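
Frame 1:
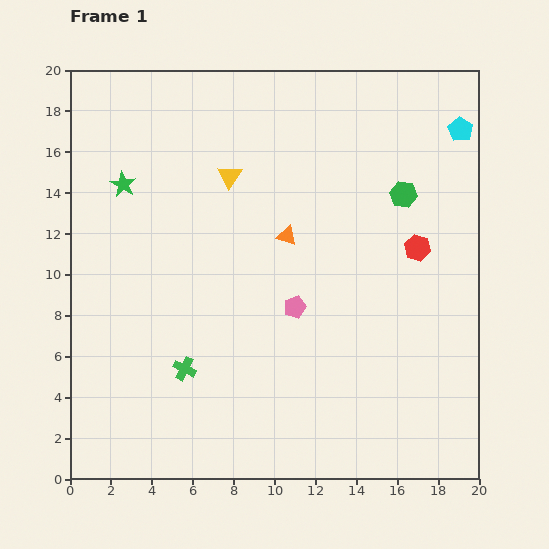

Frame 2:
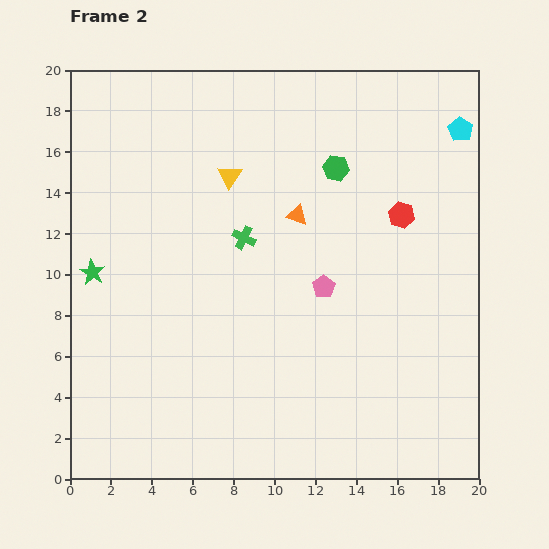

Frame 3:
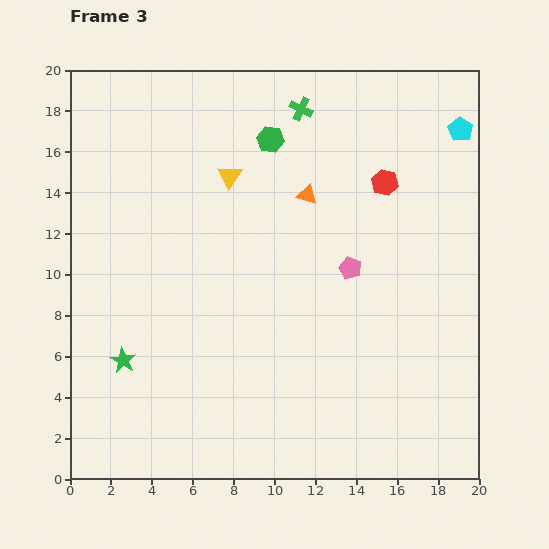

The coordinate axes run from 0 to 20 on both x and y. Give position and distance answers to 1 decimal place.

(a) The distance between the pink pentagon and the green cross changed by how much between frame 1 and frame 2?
-1.6

Distance in frame 1: 6.2. Distance in frame 2: 4.6.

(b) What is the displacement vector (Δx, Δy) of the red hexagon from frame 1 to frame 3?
(-1.6, 3.2)

The red hexagon was at (17.0, 11.3) in frame 1 and (15.4, 14.5) in frame 3.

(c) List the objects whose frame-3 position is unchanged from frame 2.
the yellow triangle, the cyan pentagon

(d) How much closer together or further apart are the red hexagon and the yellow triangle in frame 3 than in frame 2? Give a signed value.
-1.0

Distance in frame 2: 8.6. Distance in frame 3: 7.6.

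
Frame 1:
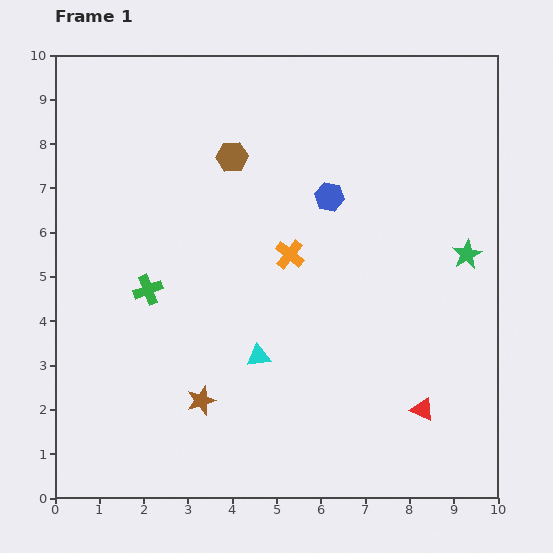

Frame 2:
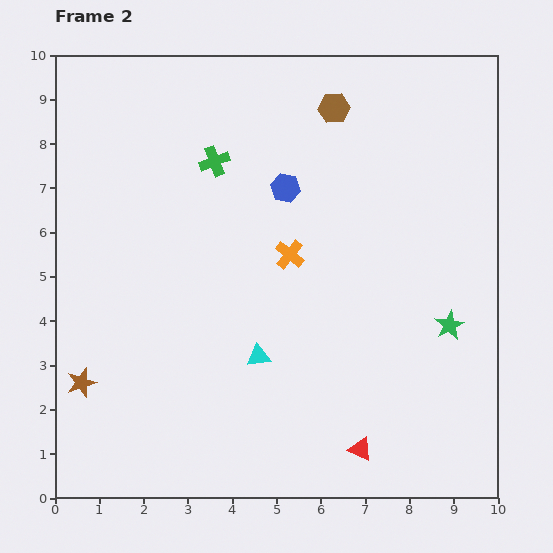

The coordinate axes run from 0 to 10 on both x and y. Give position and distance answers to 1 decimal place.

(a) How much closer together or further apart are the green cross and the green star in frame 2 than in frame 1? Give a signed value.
-0.7

Distance in frame 1: 7.2. Distance in frame 2: 6.5.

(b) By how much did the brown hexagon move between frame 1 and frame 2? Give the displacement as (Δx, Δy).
(2.3, 1.1)

The brown hexagon was at (4.0, 7.7) in frame 1 and (6.3, 8.8) in frame 2.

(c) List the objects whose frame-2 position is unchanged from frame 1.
the orange cross, the cyan triangle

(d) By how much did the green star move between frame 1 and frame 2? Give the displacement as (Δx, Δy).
(-0.4, -1.6)

The green star was at (9.3, 5.5) in frame 1 and (8.9, 3.9) in frame 2.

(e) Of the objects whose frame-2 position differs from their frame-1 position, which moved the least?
the blue hexagon

(moved 1.0)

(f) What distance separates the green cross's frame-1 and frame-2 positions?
3.3

The green cross moved from (2.1, 4.7) to (3.6, 7.6), a distance of √(1.5² + 2.9²) ≈ 3.3.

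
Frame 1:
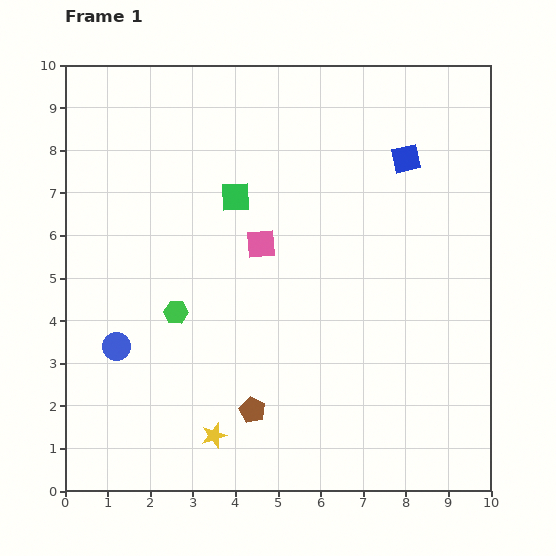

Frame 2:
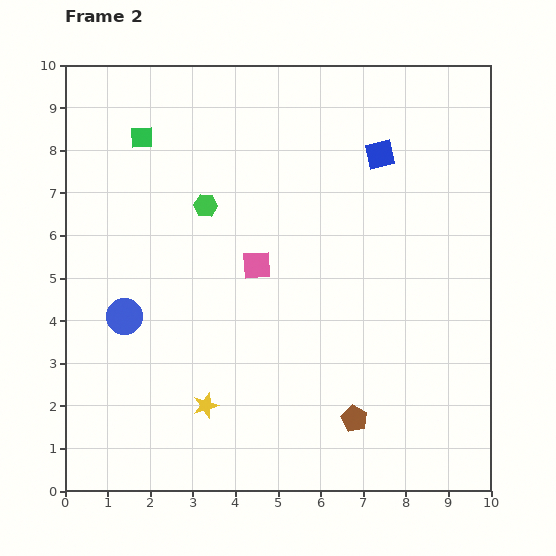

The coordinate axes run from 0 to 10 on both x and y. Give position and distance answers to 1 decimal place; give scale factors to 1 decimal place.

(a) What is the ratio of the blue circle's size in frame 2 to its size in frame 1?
1.3×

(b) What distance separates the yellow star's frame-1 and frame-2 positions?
0.7

The yellow star moved from (3.5, 1.3) to (3.3, 2.0), a distance of √(0.2² + 0.7²) ≈ 0.7.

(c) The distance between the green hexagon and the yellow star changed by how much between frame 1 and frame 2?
+1.7

Distance in frame 1: 3.0. Distance in frame 2: 4.7.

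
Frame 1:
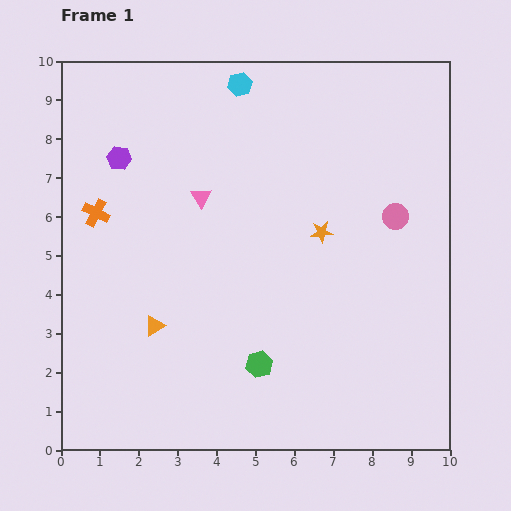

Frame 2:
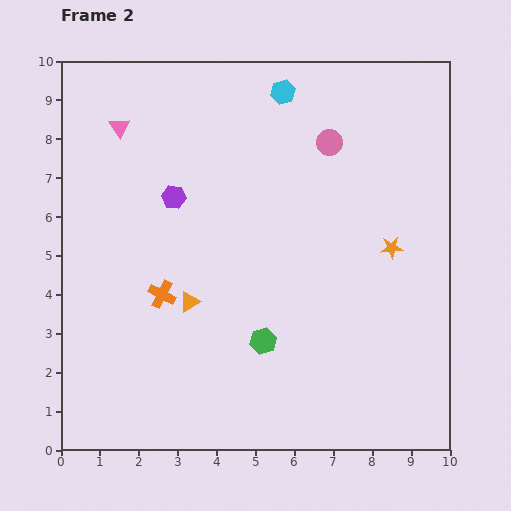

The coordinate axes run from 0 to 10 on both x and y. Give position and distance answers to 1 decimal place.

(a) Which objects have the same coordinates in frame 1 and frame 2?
none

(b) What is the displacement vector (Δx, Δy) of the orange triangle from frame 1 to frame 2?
(0.9, 0.6)

The orange triangle was at (2.4, 3.2) in frame 1 and (3.3, 3.8) in frame 2.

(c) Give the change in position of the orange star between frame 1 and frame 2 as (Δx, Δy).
(1.8, -0.4)

The orange star was at (6.7, 5.6) in frame 1 and (8.5, 5.2) in frame 2.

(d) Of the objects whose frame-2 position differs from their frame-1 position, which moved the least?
the green hexagon

(moved 0.6)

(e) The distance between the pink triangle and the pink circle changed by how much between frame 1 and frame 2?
+0.4

Distance in frame 1: 5.0. Distance in frame 2: 5.4.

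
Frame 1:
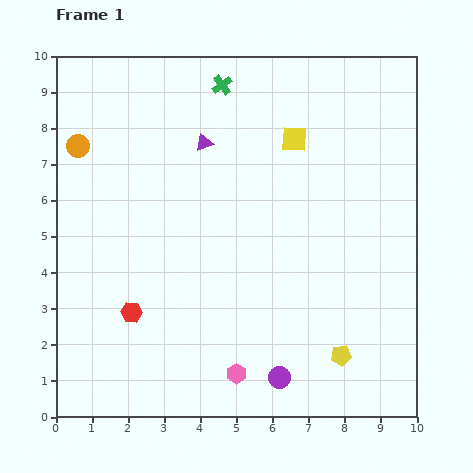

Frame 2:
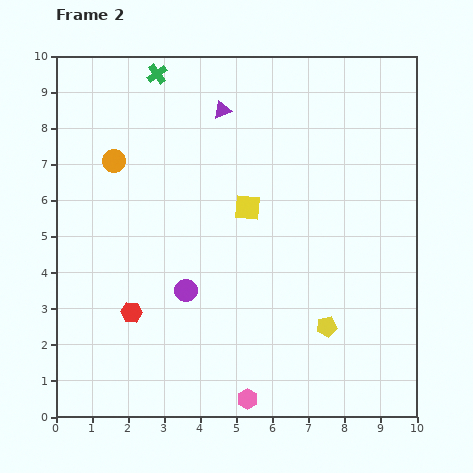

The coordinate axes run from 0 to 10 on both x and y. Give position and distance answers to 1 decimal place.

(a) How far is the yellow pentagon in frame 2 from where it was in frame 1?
0.9

The yellow pentagon moved from (7.9, 1.7) to (7.5, 2.5), a distance of √(0.4² + 0.8²) ≈ 0.9.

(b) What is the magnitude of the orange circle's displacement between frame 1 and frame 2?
1.1

The orange circle moved from (0.6, 7.5) to (1.6, 7.1), a distance of √(1.0² + 0.4²) ≈ 1.1.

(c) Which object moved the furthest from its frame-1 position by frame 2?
the purple circle

(moved 3.5; next 2.3)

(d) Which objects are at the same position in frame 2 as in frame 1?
the red hexagon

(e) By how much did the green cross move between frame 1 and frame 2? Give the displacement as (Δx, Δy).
(-1.8, 0.3)

The green cross was at (4.6, 9.2) in frame 1 and (2.8, 9.5) in frame 2.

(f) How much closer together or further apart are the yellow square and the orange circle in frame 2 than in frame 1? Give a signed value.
-2.1

Distance in frame 1: 6.0. Distance in frame 2: 3.9.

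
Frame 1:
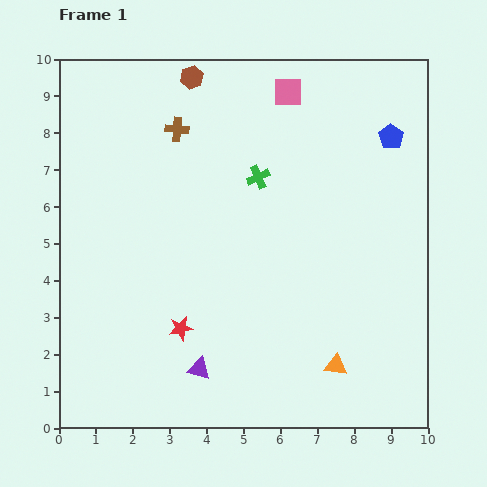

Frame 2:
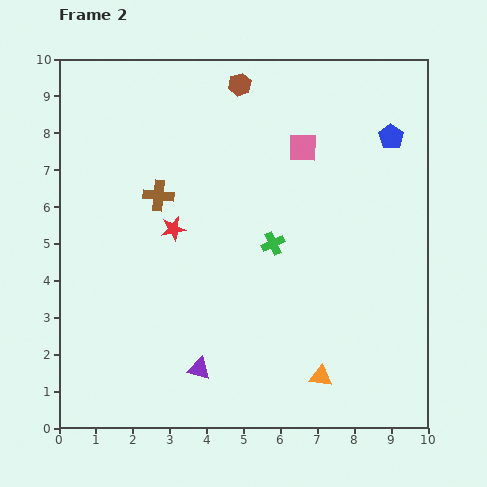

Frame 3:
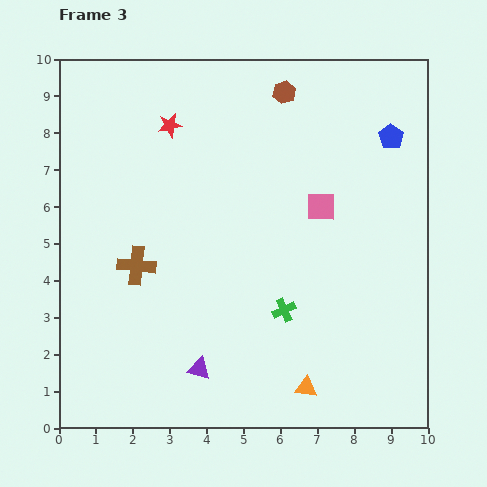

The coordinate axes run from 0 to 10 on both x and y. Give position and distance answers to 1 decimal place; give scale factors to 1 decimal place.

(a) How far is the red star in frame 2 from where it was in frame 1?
2.7

The red star moved from (3.3, 2.7) to (3.1, 5.4), a distance of √(0.2² + 2.7²) ≈ 2.7.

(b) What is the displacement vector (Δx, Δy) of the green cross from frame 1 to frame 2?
(0.4, -1.8)

The green cross was at (5.4, 6.8) in frame 1 and (5.8, 5.0) in frame 2.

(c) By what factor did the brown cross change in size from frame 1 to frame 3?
1.6×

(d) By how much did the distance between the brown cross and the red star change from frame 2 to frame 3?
+2.9

Distance in frame 2: 1.0. Distance in frame 3: 3.9.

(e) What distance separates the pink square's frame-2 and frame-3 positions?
1.7

The pink square moved from (6.6, 7.6) to (7.1, 6.0), a distance of √(0.5² + 1.6²) ≈ 1.7.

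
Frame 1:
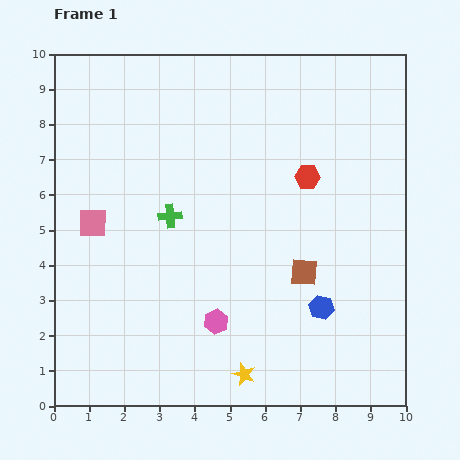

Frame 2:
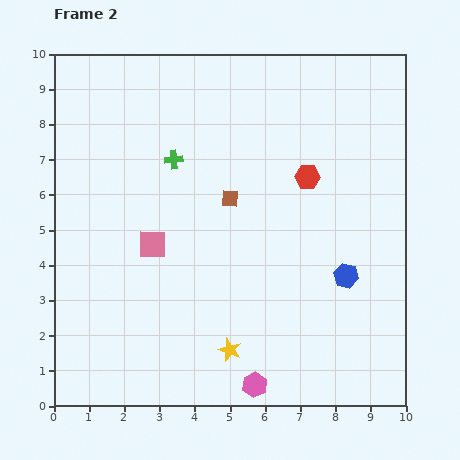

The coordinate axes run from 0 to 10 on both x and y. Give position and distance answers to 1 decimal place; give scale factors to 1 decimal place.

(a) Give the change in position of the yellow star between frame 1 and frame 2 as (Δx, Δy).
(-0.4, 0.7)

The yellow star was at (5.4, 0.9) in frame 1 and (5.0, 1.6) in frame 2.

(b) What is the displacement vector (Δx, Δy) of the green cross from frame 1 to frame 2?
(0.1, 1.6)

The green cross was at (3.3, 5.4) in frame 1 and (3.4, 7.0) in frame 2.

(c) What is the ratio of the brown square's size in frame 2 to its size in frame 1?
0.6×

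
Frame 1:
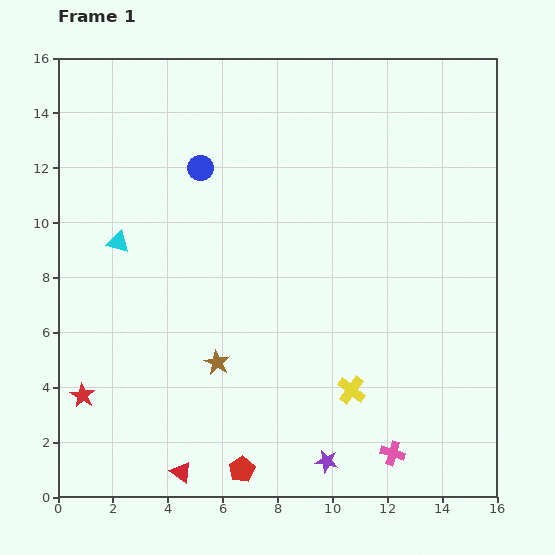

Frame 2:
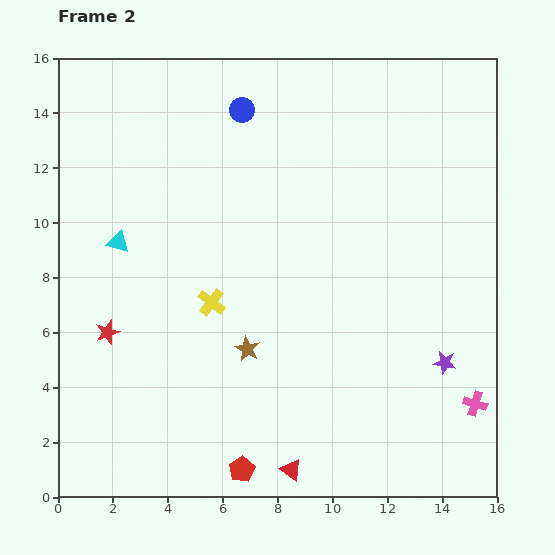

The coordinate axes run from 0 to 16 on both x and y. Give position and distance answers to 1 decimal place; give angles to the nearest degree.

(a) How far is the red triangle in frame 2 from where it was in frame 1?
4.0

The red triangle moved from (4.5, 0.9) to (8.5, 1.0), a distance of √(4.0² + 0.1²) ≈ 4.0.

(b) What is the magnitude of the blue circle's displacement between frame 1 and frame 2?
2.6

The blue circle moved from (5.2, 12.0) to (6.7, 14.1), a distance of √(1.5² + 2.1²) ≈ 2.6.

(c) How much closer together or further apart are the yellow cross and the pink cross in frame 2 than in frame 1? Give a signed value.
+7.6

Distance in frame 1: 2.7. Distance in frame 2: 10.3.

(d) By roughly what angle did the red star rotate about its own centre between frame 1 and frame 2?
22° clockwise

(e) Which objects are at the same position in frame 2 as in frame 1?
the cyan triangle, the red pentagon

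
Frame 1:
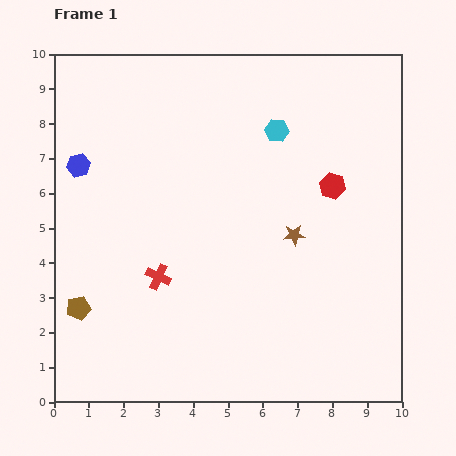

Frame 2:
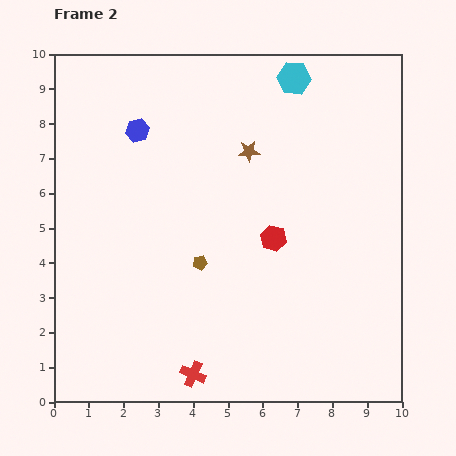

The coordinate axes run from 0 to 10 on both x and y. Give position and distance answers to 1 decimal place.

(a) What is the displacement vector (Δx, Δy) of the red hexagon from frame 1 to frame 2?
(-1.7, -1.5)

The red hexagon was at (8.0, 6.2) in frame 1 and (6.3, 4.7) in frame 2.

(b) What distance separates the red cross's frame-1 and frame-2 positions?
3.0

The red cross moved from (3.0, 3.6) to (4.0, 0.8), a distance of √(1.0² + 2.8²) ≈ 3.0.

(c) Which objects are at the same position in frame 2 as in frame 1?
none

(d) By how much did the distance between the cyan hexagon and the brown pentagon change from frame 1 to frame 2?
-1.7

Distance in frame 1: 7.6. Distance in frame 2: 5.9.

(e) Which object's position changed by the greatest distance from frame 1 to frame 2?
the brown pentagon

(moved 3.7; next 3.0)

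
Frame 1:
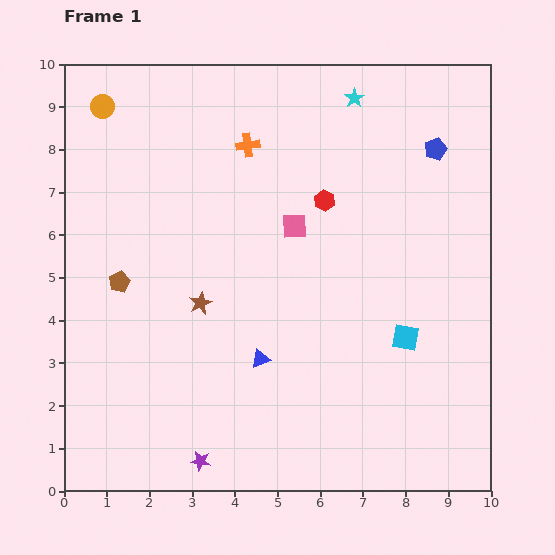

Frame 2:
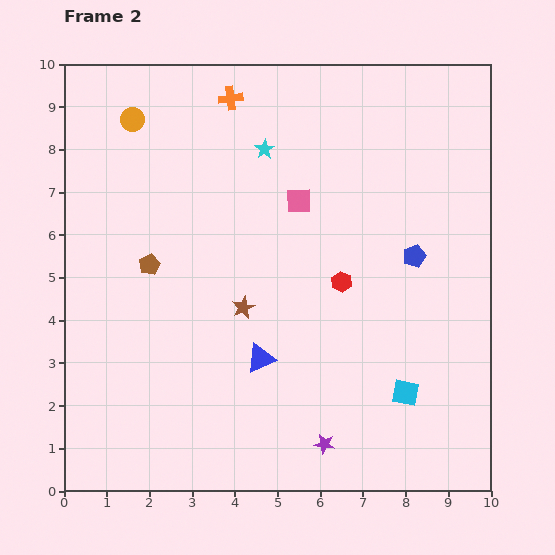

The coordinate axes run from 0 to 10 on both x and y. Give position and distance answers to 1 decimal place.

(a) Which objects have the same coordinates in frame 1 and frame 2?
the blue triangle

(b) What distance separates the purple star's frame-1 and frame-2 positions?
2.9

The purple star moved from (3.2, 0.7) to (6.1, 1.1), a distance of √(2.9² + 0.4²) ≈ 2.9.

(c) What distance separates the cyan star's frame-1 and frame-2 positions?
2.4

The cyan star moved from (6.8, 9.2) to (4.7, 8.0), a distance of √(2.1² + 1.2²) ≈ 2.4.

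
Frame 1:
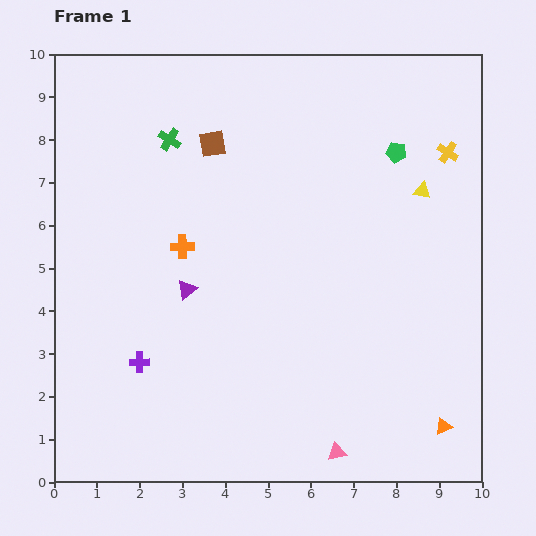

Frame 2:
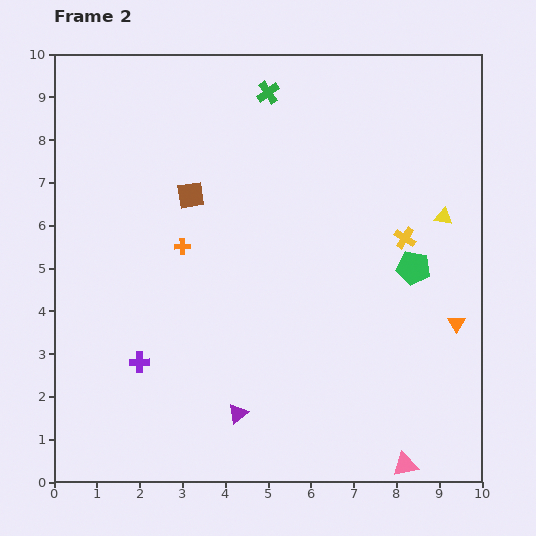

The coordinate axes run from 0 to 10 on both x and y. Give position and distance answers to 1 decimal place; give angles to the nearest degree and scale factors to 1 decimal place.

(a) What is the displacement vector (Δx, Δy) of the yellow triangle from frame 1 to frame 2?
(0.5, -0.6)

The yellow triangle was at (8.6, 6.8) in frame 1 and (9.1, 6.2) in frame 2.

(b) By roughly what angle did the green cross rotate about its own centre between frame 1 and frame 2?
21° clockwise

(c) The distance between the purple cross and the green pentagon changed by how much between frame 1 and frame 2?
-0.9

Distance in frame 1: 7.7. Distance in frame 2: 6.8.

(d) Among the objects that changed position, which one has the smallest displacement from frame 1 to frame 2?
the yellow triangle

(moved 0.8)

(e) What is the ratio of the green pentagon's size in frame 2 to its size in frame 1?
1.6×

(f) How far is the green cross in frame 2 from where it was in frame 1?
2.5

The green cross moved from (2.7, 8.0) to (5.0, 9.1), a distance of √(2.3² + 1.1²) ≈ 2.5.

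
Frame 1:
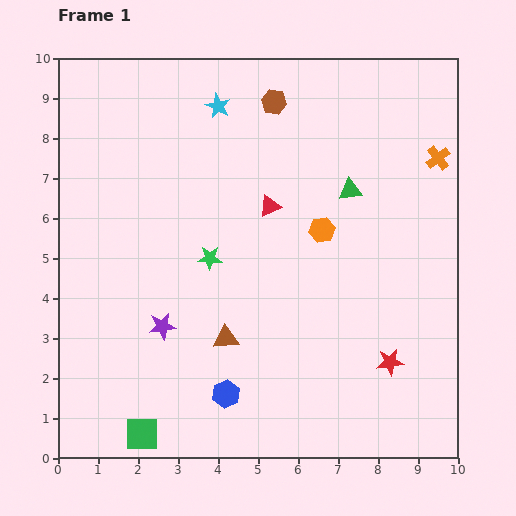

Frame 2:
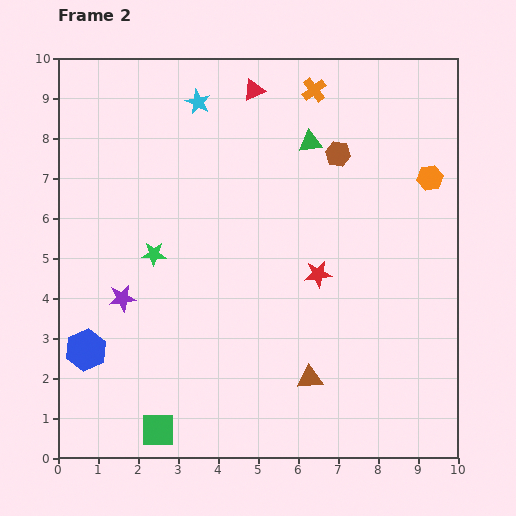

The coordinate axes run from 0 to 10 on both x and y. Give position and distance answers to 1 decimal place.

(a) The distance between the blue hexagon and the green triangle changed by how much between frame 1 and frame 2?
+1.6

Distance in frame 1: 6.0. Distance in frame 2: 7.6.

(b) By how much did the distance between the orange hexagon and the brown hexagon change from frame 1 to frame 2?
-1.0

Distance in frame 1: 3.4. Distance in frame 2: 2.4.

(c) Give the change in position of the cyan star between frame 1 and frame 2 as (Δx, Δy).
(-0.5, 0.1)

The cyan star was at (4.0, 8.8) in frame 1 and (3.5, 8.9) in frame 2.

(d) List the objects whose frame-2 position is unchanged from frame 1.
none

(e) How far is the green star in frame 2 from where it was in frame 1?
1.4

The green star moved from (3.8, 5.0) to (2.4, 5.1), a distance of √(1.4² + 0.1²) ≈ 1.4.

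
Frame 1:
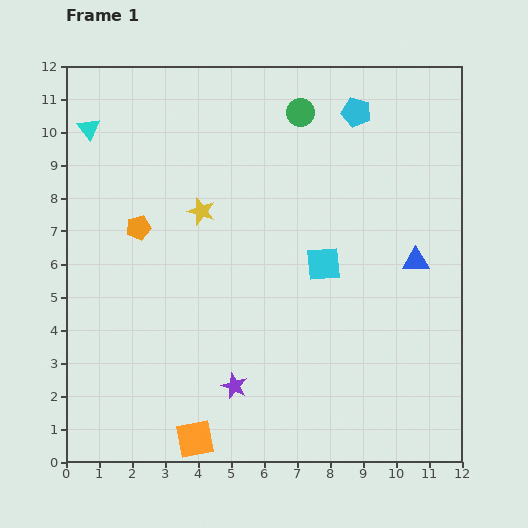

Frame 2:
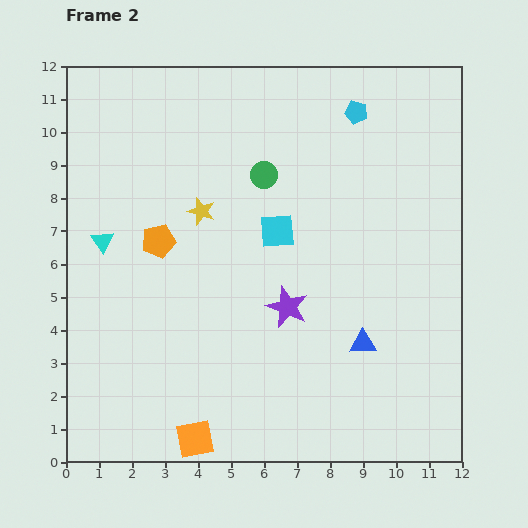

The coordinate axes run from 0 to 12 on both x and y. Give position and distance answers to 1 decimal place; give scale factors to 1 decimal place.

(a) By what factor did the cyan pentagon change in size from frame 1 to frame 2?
0.8×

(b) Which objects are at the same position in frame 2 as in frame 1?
the yellow star, the cyan pentagon, the orange square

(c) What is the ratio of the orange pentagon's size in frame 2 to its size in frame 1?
1.3×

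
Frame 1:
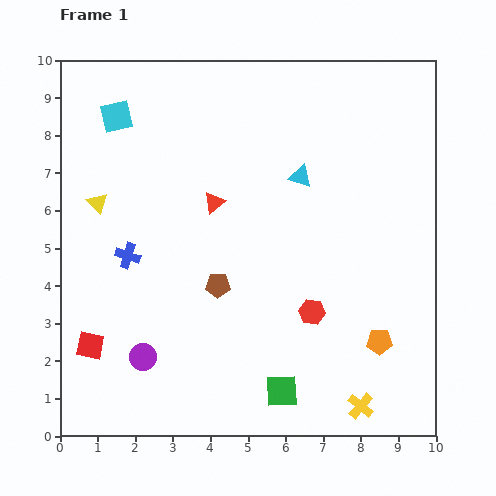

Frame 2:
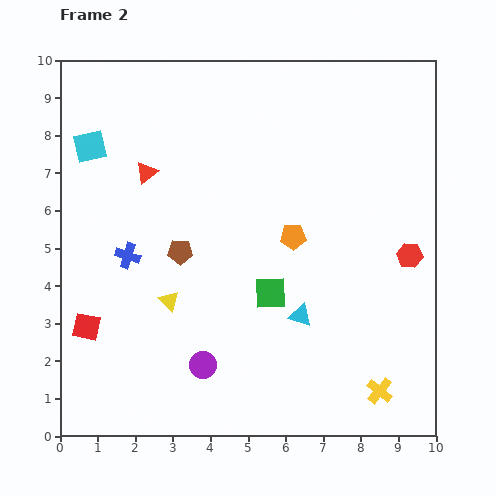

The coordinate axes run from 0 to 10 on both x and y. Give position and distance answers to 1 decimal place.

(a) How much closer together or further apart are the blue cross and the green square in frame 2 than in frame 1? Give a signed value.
-1.6

Distance in frame 1: 5.5. Distance in frame 2: 3.9.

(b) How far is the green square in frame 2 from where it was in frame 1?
2.6

The green square moved from (5.9, 1.2) to (5.6, 3.8), a distance of √(0.3² + 2.6²) ≈ 2.6.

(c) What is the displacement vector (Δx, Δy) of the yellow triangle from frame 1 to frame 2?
(1.9, -2.6)

The yellow triangle was at (1.0, 6.2) in frame 1 and (2.9, 3.6) in frame 2.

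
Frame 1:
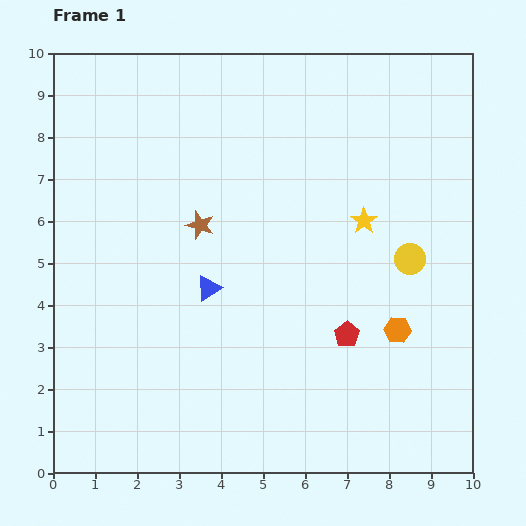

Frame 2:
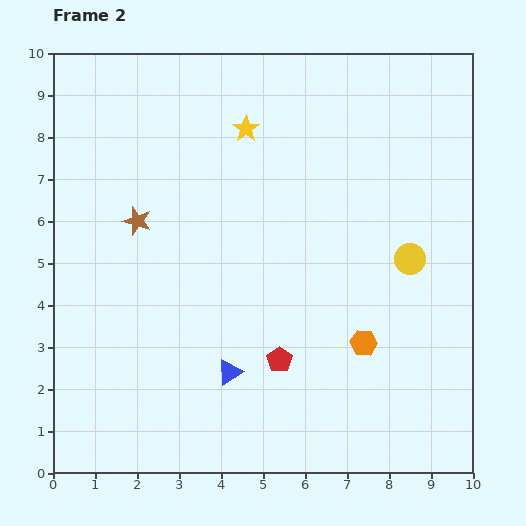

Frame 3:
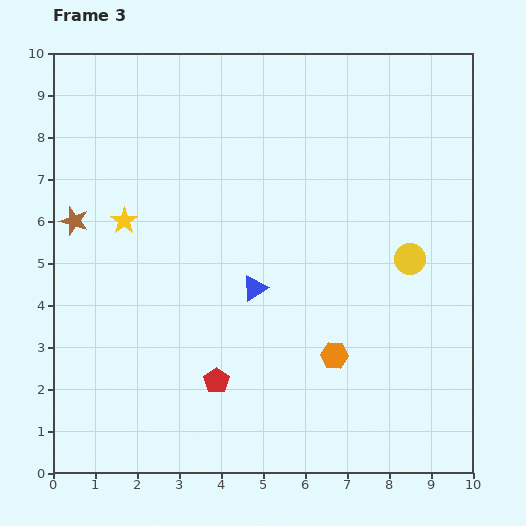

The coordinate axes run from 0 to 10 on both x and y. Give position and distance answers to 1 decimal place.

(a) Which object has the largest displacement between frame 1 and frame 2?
the yellow star

(moved 3.6; next 2.1)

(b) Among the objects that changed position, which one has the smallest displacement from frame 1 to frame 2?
the orange hexagon

(moved 0.9)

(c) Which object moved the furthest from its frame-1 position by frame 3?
the yellow star

(moved 5.7; next 3.3)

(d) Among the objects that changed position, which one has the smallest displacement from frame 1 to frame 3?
the blue triangle

(moved 1.1)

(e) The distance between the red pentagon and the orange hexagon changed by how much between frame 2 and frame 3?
+0.9

Distance in frame 2: 2.0. Distance in frame 3: 2.9.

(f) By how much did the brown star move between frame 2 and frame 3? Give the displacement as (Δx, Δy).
(-1.5, 0.0)

The brown star was at (2.0, 6.0) in frame 2 and (0.5, 6.0) in frame 3.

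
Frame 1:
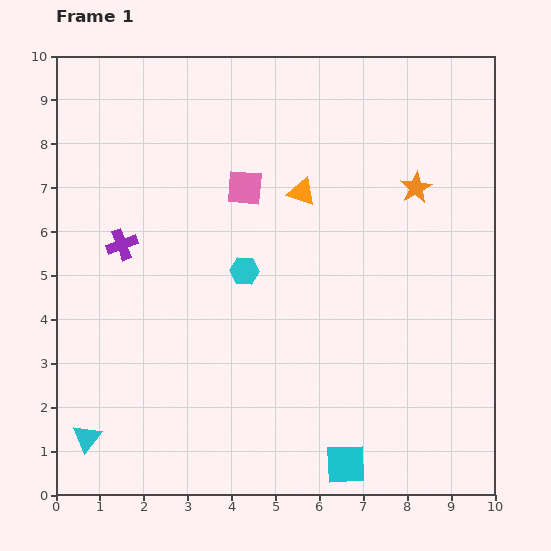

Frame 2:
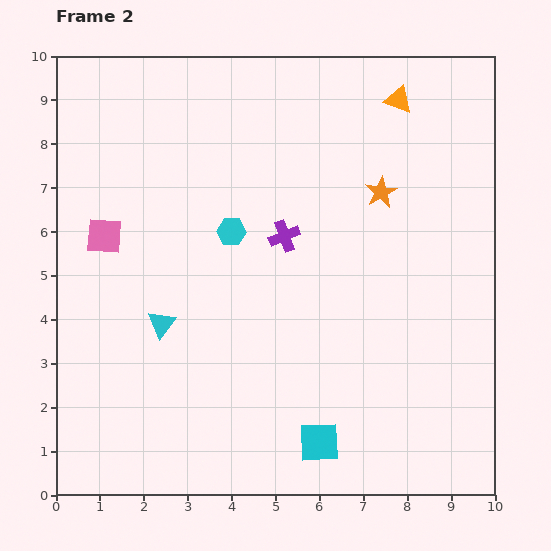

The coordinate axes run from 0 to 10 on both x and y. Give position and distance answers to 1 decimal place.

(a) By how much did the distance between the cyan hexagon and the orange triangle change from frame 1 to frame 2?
+2.6

Distance in frame 1: 2.2. Distance in frame 2: 4.8.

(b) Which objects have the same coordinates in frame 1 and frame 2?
none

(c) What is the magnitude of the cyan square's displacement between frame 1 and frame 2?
0.8

The cyan square moved from (6.6, 0.7) to (6.0, 1.2), a distance of √(0.6² + 0.5²) ≈ 0.8.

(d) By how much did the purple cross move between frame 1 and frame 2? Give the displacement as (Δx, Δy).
(3.7, 0.2)

The purple cross was at (1.5, 5.7) in frame 1 and (5.2, 5.9) in frame 2.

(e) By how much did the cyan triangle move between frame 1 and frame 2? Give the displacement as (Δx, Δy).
(1.7, 2.6)

The cyan triangle was at (0.7, 1.3) in frame 1 and (2.4, 3.9) in frame 2.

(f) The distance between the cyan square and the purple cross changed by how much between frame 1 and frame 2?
-2.3

Distance in frame 1: 7.1. Distance in frame 2: 4.8.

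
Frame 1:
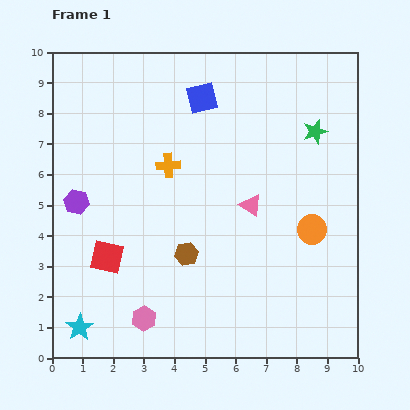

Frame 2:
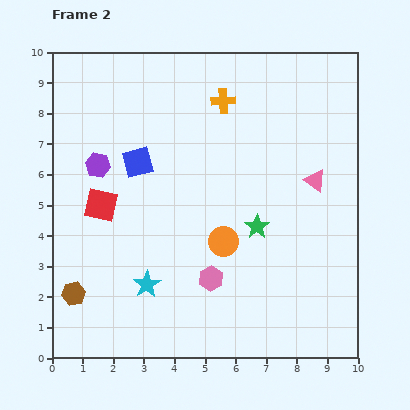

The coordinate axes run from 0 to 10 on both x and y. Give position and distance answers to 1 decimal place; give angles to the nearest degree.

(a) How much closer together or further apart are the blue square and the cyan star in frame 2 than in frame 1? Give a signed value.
-4.5

Distance in frame 1: 8.5. Distance in frame 2: 4.0.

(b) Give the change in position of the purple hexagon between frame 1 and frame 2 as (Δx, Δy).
(0.7, 1.2)

The purple hexagon was at (0.8, 5.1) in frame 1 and (1.5, 6.3) in frame 2.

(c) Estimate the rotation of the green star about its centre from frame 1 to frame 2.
19° counter-clockwise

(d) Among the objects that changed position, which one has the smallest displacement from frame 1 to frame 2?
the purple hexagon

(moved 1.4)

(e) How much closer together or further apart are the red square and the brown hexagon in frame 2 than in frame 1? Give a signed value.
+0.4

Distance in frame 1: 2.6. Distance in frame 2: 3.0.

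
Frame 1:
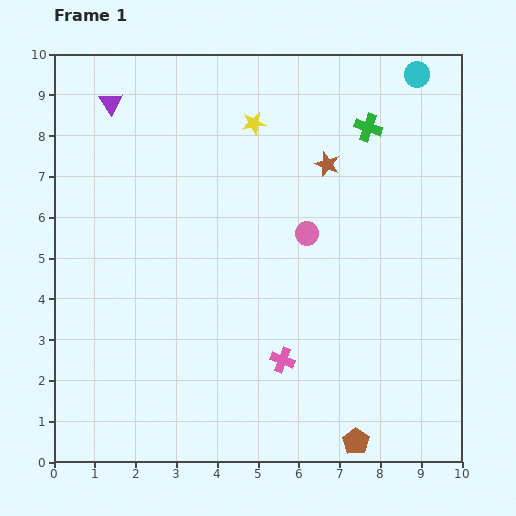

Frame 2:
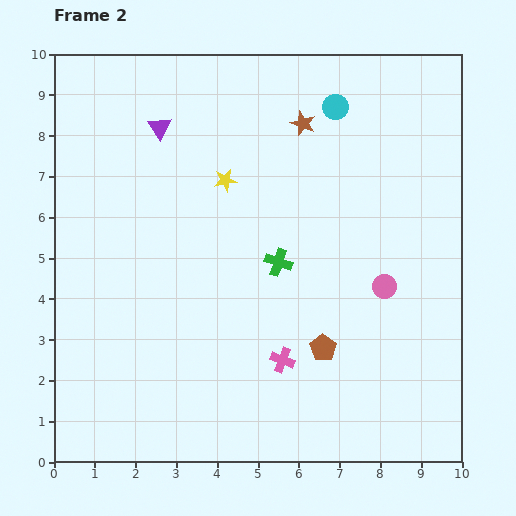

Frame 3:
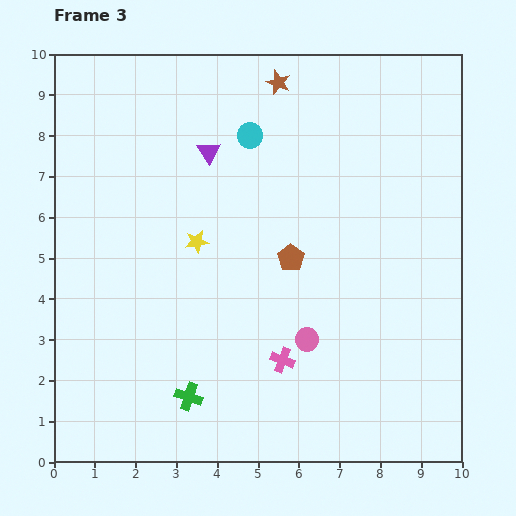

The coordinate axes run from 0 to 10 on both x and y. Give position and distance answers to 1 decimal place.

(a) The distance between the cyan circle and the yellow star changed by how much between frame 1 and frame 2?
-1.0

Distance in frame 1: 4.2. Distance in frame 2: 3.2.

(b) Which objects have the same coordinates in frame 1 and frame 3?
the pink cross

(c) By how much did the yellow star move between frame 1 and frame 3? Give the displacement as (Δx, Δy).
(-1.4, -2.9)

The yellow star was at (4.9, 8.3) in frame 1 and (3.5, 5.4) in frame 3.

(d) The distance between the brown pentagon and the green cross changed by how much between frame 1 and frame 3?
-3.5

Distance in frame 1: 7.7. Distance in frame 3: 4.2.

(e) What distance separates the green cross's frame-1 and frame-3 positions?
7.9

The green cross moved from (7.7, 8.2) to (3.3, 1.6), a distance of √(4.4² + 6.6²) ≈ 7.9.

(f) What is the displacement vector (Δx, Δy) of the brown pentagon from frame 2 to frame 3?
(-0.8, 2.2)

The brown pentagon was at (6.6, 2.8) in frame 2 and (5.8, 5.0) in frame 3.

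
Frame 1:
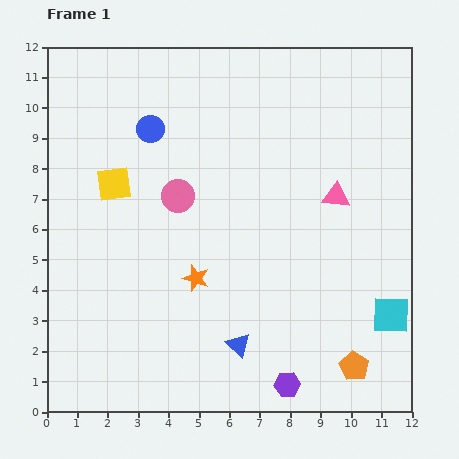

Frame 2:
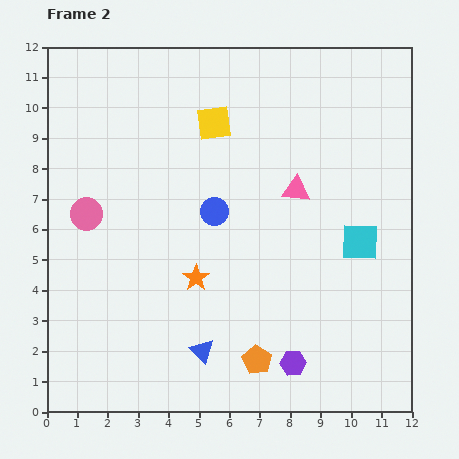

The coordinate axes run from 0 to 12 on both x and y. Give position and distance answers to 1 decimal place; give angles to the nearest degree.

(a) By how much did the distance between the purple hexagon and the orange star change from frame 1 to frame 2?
-0.3

Distance in frame 1: 4.6. Distance in frame 2: 4.3.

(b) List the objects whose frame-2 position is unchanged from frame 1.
the orange star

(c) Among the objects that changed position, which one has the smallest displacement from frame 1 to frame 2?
the purple hexagon

(moved 0.7)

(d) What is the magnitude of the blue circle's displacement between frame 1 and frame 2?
3.4

The blue circle moved from (3.4, 9.3) to (5.5, 6.6), a distance of √(2.1² + 2.7²) ≈ 3.4.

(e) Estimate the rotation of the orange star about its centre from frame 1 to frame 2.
19° clockwise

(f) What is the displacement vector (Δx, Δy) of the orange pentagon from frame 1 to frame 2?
(-3.2, 0.2)

The orange pentagon was at (10.1, 1.5) in frame 1 and (6.9, 1.7) in frame 2.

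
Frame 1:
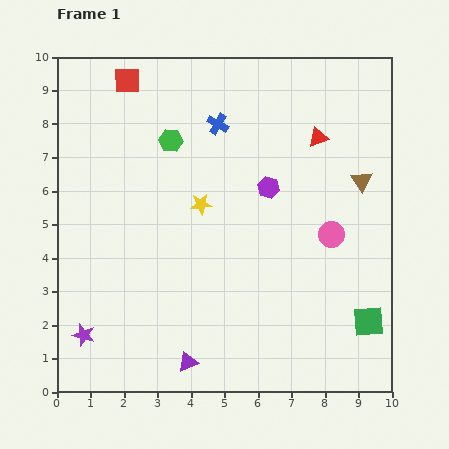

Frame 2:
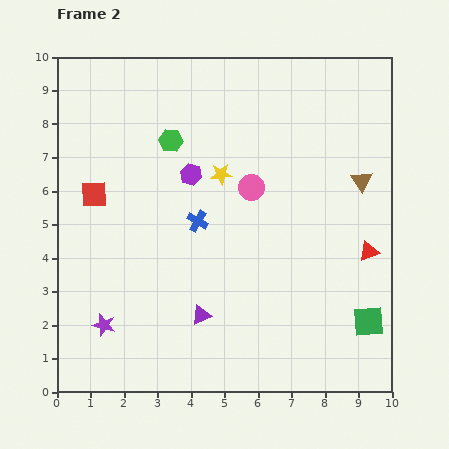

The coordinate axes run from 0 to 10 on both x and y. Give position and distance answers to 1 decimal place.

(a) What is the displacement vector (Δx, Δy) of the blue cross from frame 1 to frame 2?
(-0.6, -2.9)

The blue cross was at (4.8, 8.0) in frame 1 and (4.2, 5.1) in frame 2.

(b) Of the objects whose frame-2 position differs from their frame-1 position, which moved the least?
the purple star

(moved 0.7)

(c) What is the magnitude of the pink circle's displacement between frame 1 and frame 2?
2.8

The pink circle moved from (8.2, 4.7) to (5.8, 6.1), a distance of √(2.4² + 1.4²) ≈ 2.8.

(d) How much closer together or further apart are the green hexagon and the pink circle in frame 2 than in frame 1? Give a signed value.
-2.8

Distance in frame 1: 5.6. Distance in frame 2: 2.8.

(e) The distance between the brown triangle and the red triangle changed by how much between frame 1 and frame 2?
+0.3

Distance in frame 1: 1.8. Distance in frame 2: 2.1.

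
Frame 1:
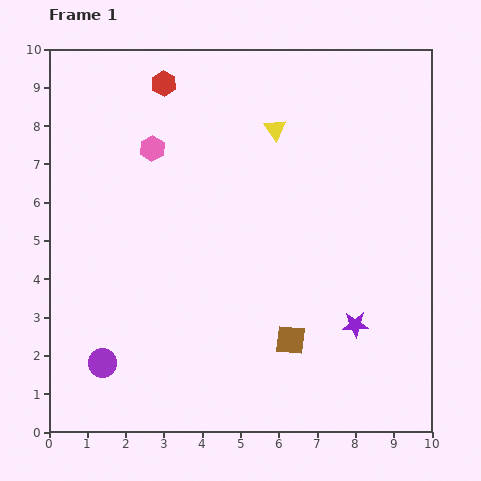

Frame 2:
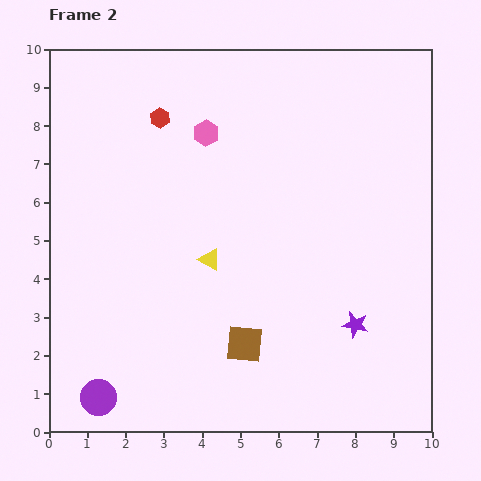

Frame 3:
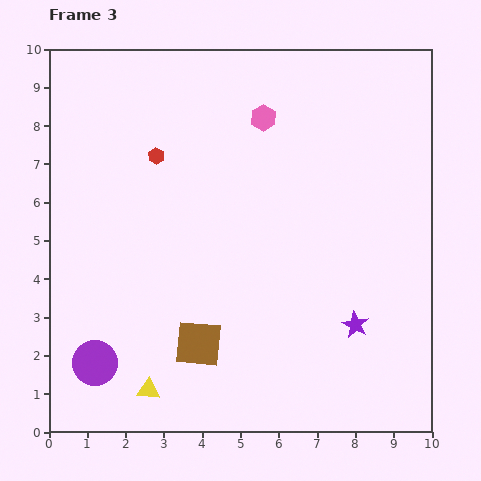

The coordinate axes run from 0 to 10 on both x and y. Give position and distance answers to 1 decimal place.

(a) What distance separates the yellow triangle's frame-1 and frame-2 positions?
3.8

The yellow triangle moved from (5.9, 7.9) to (4.2, 4.5), a distance of √(1.7² + 3.4²) ≈ 3.8.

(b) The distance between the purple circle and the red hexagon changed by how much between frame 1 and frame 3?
-1.9

Distance in frame 1: 7.5. Distance in frame 3: 5.6.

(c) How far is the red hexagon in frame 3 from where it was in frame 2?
1.0

The red hexagon moved from (2.9, 8.2) to (2.8, 7.2), a distance of √(0.1² + 1.0²) ≈ 1.0.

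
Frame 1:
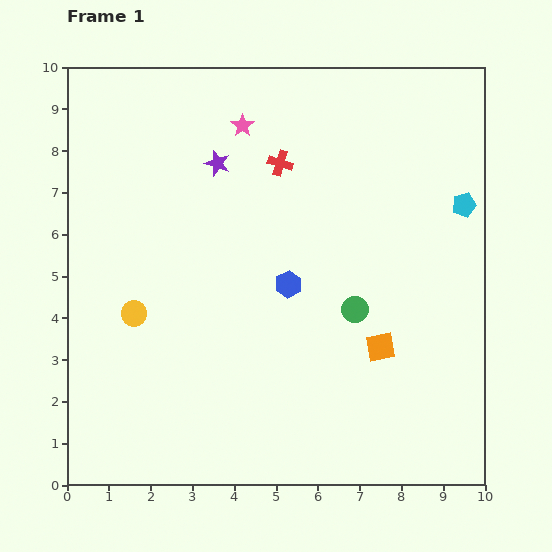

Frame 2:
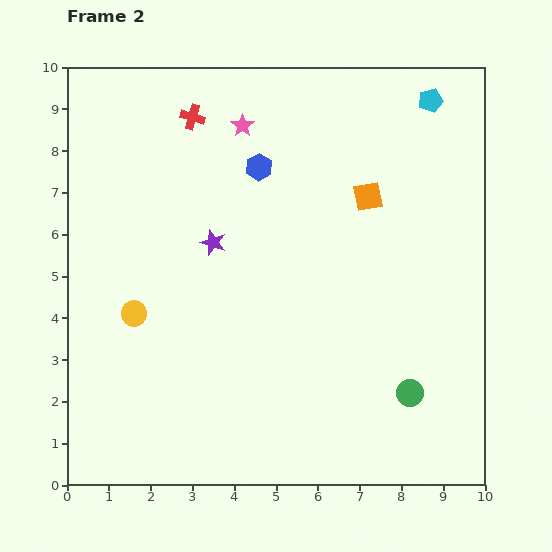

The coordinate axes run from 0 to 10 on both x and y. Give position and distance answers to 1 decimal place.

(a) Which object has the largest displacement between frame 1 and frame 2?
the orange square

(moved 3.6; next 2.9)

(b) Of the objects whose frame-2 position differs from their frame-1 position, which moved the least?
the purple star

(moved 1.9)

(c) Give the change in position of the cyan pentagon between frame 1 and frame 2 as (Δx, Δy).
(-0.8, 2.5)

The cyan pentagon was at (9.5, 6.7) in frame 1 and (8.7, 9.2) in frame 2.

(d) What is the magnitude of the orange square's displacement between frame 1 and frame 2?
3.6

The orange square moved from (7.5, 3.3) to (7.2, 6.9), a distance of √(0.3² + 3.6²) ≈ 3.6.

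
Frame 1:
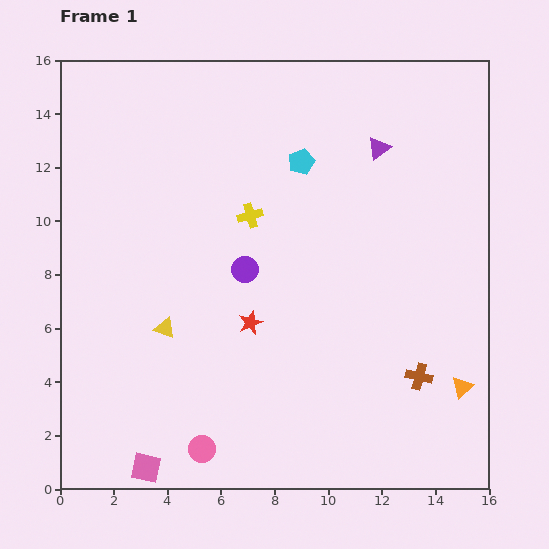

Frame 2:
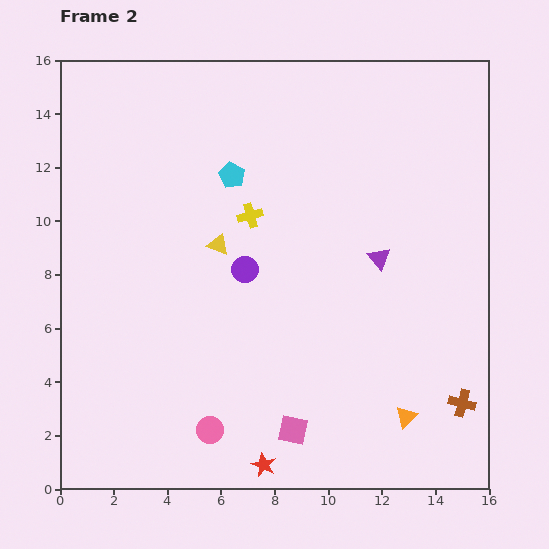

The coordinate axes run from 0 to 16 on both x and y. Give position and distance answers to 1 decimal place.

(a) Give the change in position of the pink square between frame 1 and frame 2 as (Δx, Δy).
(5.5, 1.4)

The pink square was at (3.2, 0.8) in frame 1 and (8.7, 2.2) in frame 2.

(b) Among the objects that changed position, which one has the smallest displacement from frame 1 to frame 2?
the pink circle

(moved 0.8)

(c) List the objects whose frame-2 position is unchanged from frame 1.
the yellow cross, the purple circle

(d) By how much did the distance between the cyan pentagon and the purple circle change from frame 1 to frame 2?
-1.0

Distance in frame 1: 4.5. Distance in frame 2: 3.5.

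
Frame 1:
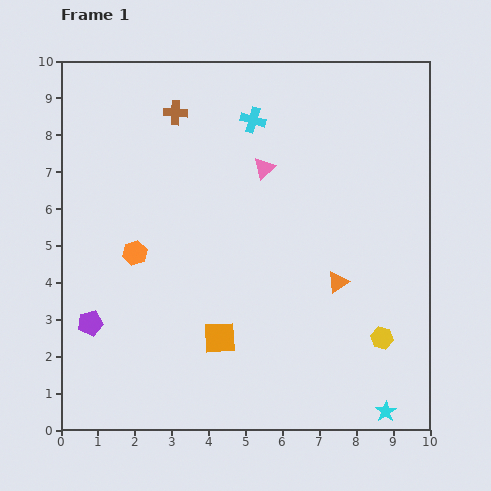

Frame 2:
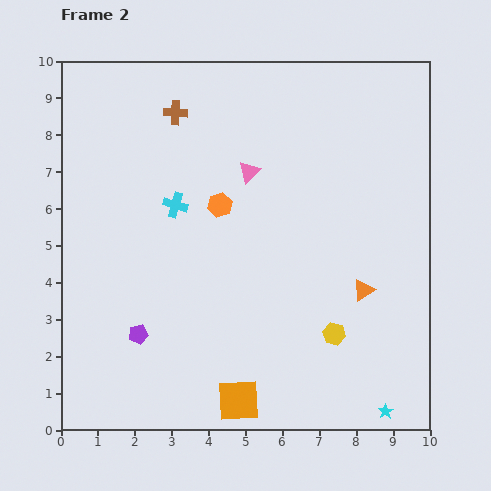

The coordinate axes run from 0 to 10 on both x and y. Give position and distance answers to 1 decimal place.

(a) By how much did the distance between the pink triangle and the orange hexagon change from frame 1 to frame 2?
-3.0

Distance in frame 1: 4.2. Distance in frame 2: 1.2.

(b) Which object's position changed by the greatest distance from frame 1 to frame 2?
the cyan cross

(moved 3.1; next 2.6)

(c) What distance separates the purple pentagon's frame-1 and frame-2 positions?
1.3

The purple pentagon moved from (0.8, 2.9) to (2.1, 2.6), a distance of √(1.3² + 0.3²) ≈ 1.3.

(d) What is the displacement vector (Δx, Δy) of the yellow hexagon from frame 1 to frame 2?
(-1.3, 0.1)

The yellow hexagon was at (8.7, 2.5) in frame 1 and (7.4, 2.6) in frame 2.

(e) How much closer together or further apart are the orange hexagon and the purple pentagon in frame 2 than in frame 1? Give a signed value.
+1.9

Distance in frame 1: 2.2. Distance in frame 2: 4.1.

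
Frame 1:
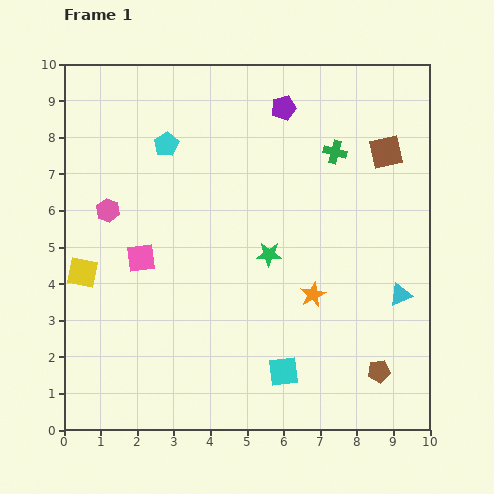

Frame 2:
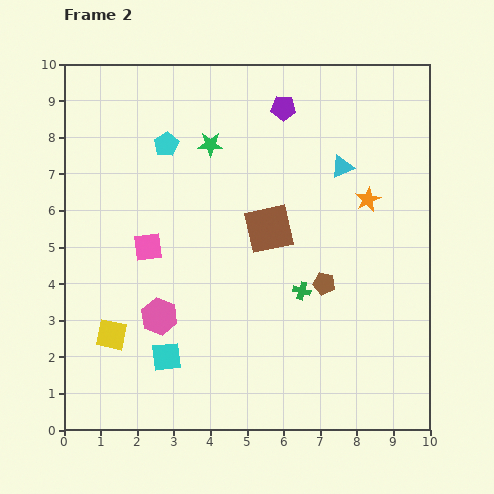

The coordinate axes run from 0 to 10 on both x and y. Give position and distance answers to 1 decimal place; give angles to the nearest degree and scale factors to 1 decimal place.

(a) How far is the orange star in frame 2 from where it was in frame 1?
3.0

The orange star moved from (6.8, 3.7) to (8.3, 6.3), a distance of √(1.5² + 2.6²) ≈ 3.0.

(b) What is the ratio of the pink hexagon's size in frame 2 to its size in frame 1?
1.5×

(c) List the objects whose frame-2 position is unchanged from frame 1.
the purple pentagon, the cyan pentagon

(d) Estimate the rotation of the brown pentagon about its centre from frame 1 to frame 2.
20° clockwise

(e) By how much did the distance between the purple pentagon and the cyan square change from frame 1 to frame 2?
+0.3

Distance in frame 1: 7.2. Distance in frame 2: 7.5.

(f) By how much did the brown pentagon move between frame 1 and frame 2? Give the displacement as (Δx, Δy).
(-1.5, 2.4)

The brown pentagon was at (8.6, 1.6) in frame 1 and (7.1, 4.0) in frame 2.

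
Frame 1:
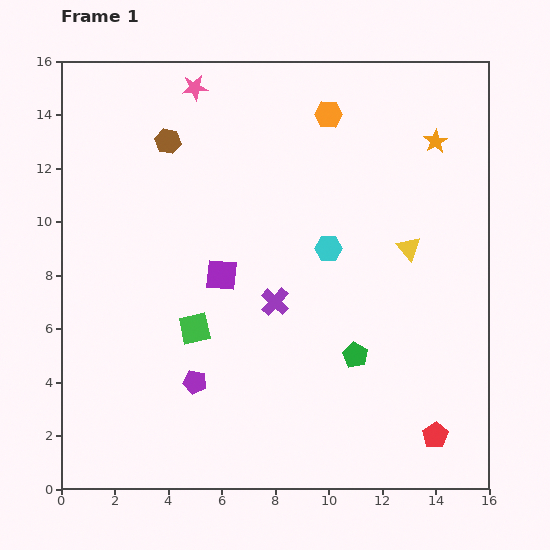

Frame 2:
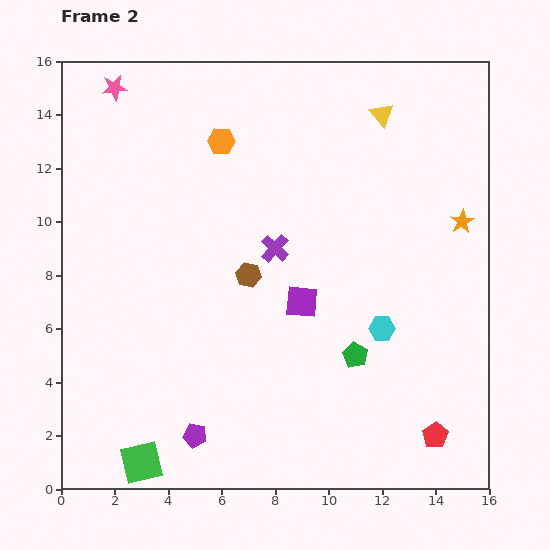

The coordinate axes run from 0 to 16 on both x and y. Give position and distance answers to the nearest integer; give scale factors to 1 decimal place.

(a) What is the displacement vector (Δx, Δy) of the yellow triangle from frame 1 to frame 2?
(-1, 5)

The yellow triangle was at (13, 9) in frame 1 and (12, 14) in frame 2.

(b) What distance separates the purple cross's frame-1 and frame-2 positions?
2

The purple cross moved from (8, 7) to (8, 9), a distance of √(0² + 2²) ≈ 2.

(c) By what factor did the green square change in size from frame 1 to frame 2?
1.3×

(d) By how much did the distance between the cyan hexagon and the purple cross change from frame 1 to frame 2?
+2

Distance in frame 1: 3. Distance in frame 2: 5.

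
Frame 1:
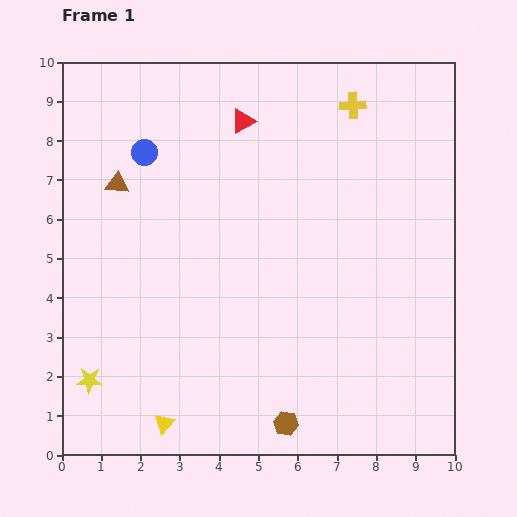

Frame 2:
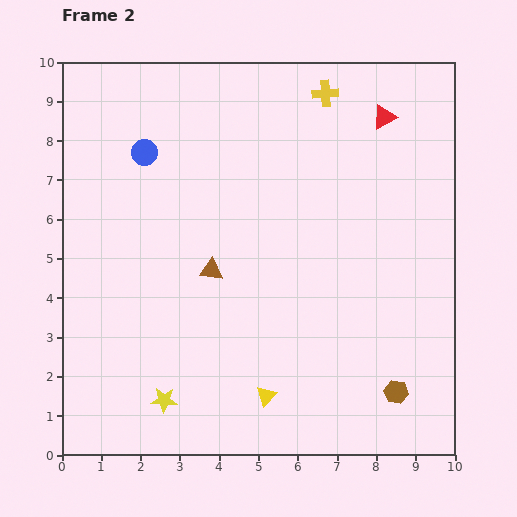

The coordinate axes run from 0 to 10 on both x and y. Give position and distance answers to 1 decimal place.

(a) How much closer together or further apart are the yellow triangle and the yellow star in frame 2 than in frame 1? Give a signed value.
+0.4

Distance in frame 1: 2.2. Distance in frame 2: 2.6.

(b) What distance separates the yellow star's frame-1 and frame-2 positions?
2.0

The yellow star moved from (0.7, 1.9) to (2.6, 1.4), a distance of √(1.9² + 0.5²) ≈ 2.0.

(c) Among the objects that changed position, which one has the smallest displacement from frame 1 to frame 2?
the yellow cross

(moved 0.8)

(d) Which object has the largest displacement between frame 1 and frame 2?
the red triangle

(moved 3.6; next 3.3)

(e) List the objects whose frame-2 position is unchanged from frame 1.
the blue circle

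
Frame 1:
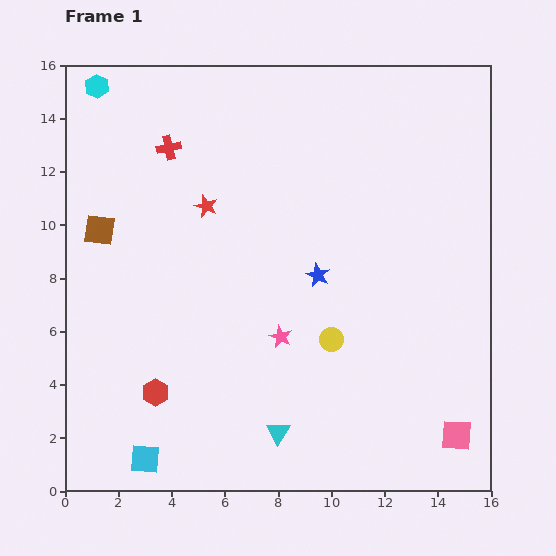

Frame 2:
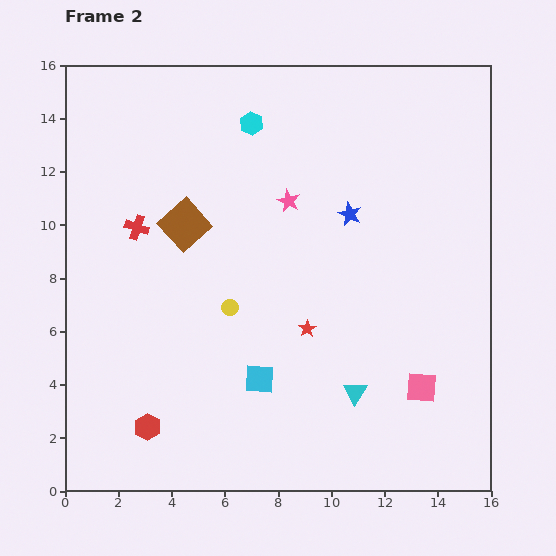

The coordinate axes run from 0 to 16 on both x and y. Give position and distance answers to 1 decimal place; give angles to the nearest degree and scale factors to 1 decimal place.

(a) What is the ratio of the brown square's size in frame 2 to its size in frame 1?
1.5×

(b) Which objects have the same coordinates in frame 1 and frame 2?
none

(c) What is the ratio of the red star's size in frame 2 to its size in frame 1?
0.8×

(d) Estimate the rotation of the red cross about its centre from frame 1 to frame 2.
31° clockwise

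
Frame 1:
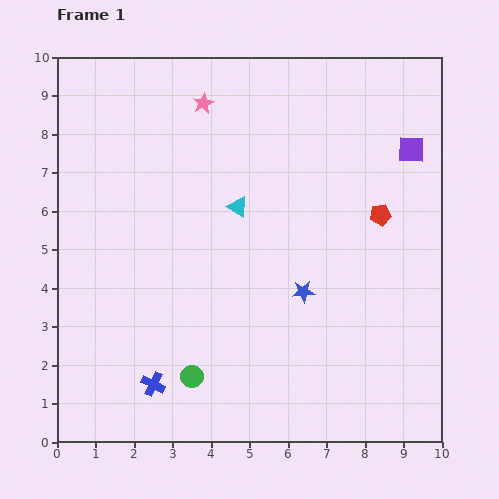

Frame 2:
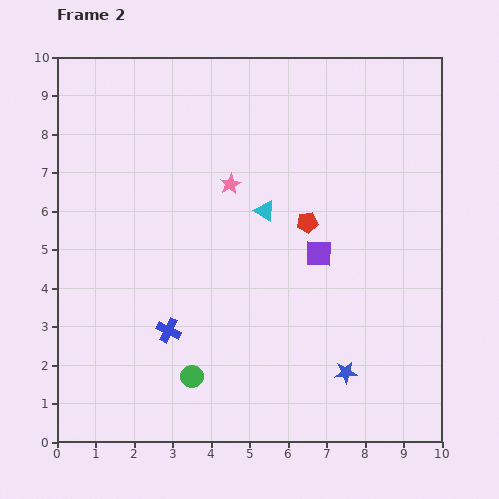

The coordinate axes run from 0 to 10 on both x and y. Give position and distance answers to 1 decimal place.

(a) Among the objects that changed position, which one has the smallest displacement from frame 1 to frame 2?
the cyan triangle

(moved 0.7)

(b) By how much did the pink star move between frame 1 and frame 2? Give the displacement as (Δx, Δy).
(0.7, -2.1)

The pink star was at (3.8, 8.8) in frame 1 and (4.5, 6.7) in frame 2.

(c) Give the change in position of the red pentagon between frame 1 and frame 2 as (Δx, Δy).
(-1.9, -0.2)

The red pentagon was at (8.4, 5.9) in frame 1 and (6.5, 5.7) in frame 2.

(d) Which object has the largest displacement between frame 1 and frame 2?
the purple square

(moved 3.6; next 2.4)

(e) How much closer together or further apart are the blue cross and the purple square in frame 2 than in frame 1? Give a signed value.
-4.7

Distance in frame 1: 9.1. Distance in frame 2: 4.4.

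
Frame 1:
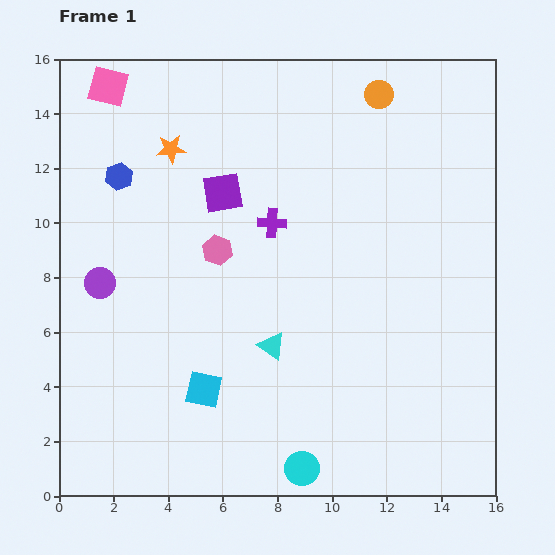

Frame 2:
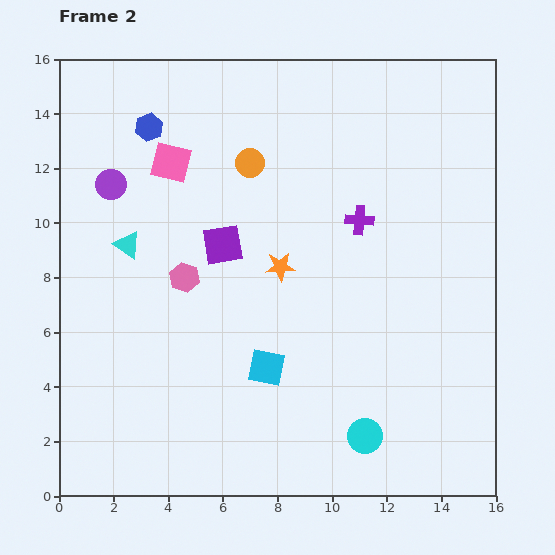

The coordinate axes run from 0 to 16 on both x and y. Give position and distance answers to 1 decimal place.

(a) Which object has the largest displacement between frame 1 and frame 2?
the cyan triangle

(moved 6.5; next 5.9)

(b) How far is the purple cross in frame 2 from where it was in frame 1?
3.2

The purple cross moved from (7.8, 10.0) to (11.0, 10.1), a distance of √(3.2² + 0.1²) ≈ 3.2.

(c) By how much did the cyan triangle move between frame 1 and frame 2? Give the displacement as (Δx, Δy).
(-5.3, 3.7)

The cyan triangle was at (7.8, 5.5) in frame 1 and (2.5, 9.2) in frame 2.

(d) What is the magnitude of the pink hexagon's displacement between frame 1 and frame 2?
1.6

The pink hexagon moved from (5.8, 9.0) to (4.6, 8.0), a distance of √(1.2² + 1.0²) ≈ 1.6.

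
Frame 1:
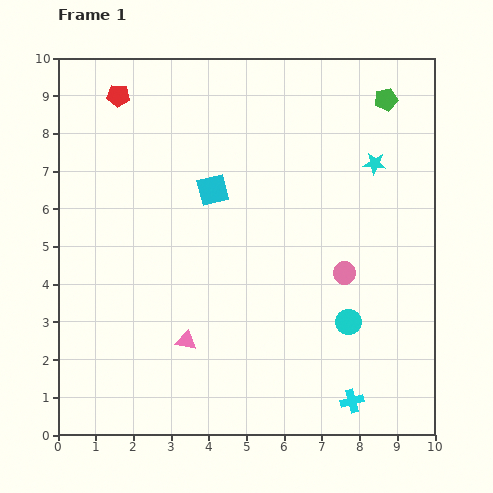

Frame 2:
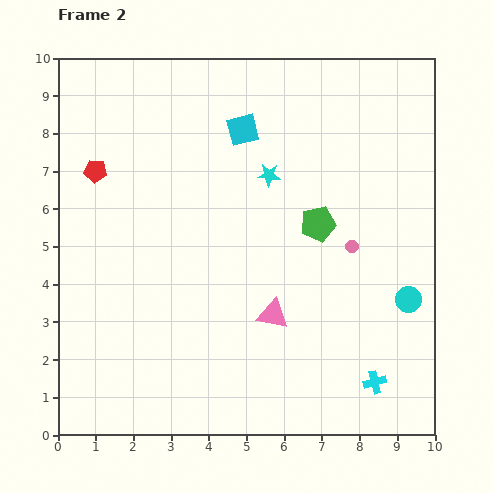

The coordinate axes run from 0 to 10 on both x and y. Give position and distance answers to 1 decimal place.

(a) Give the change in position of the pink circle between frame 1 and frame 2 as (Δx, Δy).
(0.2, 0.7)

The pink circle was at (7.6, 4.3) in frame 1 and (7.8, 5.0) in frame 2.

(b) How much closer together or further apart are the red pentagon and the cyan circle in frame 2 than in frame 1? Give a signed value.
+0.4

Distance in frame 1: 8.6. Distance in frame 2: 9.0.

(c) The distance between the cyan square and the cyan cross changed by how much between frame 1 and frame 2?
+0.9

Distance in frame 1: 6.7. Distance in frame 2: 7.6.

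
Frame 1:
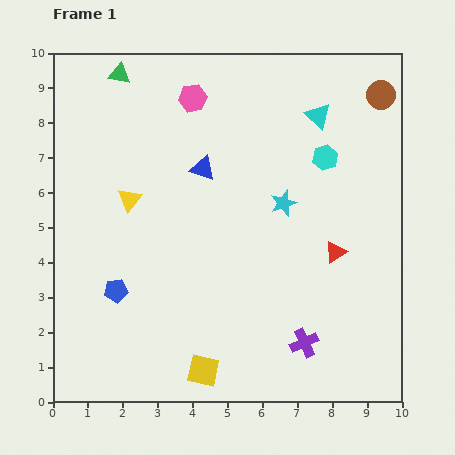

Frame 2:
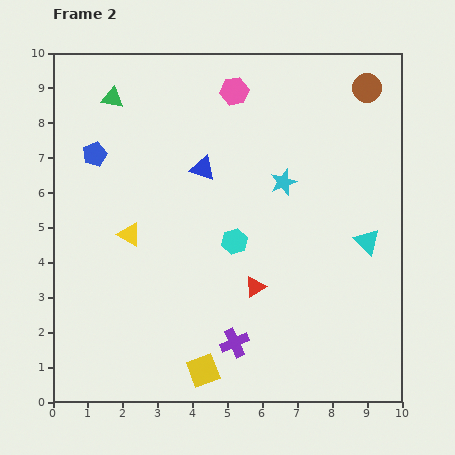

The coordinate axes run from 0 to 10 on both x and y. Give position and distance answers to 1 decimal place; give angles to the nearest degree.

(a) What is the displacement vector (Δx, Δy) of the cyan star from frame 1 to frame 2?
(0.0, 0.6)

The cyan star was at (6.6, 5.7) in frame 1 and (6.6, 6.3) in frame 2.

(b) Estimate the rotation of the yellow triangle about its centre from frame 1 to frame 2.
38° counter-clockwise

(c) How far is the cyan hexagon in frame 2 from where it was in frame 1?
3.5

The cyan hexagon moved from (7.8, 7.0) to (5.2, 4.6), a distance of √(2.6² + 2.4²) ≈ 3.5.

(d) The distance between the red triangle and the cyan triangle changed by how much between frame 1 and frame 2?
-0.4

Distance in frame 1: 3.9. Distance in frame 2: 3.5.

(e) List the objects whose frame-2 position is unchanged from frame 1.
the blue triangle, the yellow square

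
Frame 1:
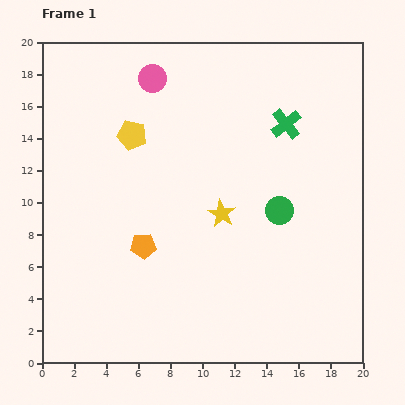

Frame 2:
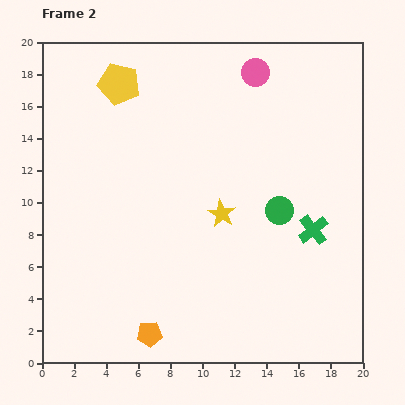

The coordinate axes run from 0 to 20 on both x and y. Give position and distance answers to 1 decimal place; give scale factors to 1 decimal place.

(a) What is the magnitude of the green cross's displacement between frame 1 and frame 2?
6.8

The green cross moved from (15.2, 14.9) to (16.9, 8.3), a distance of √(1.7² + 6.6²) ≈ 6.8.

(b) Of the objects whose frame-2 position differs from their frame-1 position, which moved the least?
the yellow pentagon

(moved 3.3)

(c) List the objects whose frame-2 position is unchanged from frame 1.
the yellow star, the green circle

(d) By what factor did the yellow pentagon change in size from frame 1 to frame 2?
1.4×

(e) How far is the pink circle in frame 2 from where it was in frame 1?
6.4

The pink circle moved from (6.9, 17.7) to (13.3, 18.1), a distance of √(6.4² + 0.4²) ≈ 6.4.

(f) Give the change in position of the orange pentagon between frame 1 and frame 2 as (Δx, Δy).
(0.4, -5.5)

The orange pentagon was at (6.3, 7.3) in frame 1 and (6.7, 1.8) in frame 2.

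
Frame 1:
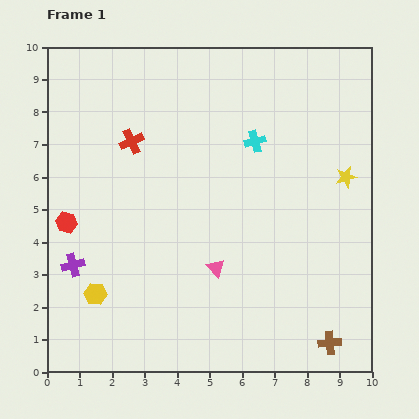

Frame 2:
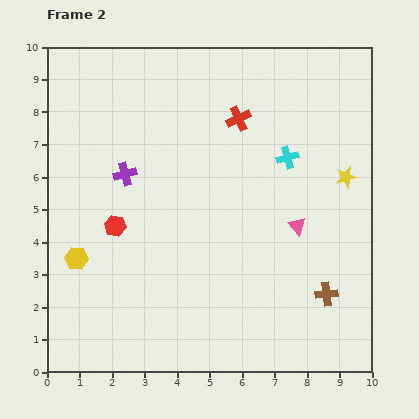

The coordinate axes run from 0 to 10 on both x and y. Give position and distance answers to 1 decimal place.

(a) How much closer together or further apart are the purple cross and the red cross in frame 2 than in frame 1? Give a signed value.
-0.3

Distance in frame 1: 4.2. Distance in frame 2: 3.9.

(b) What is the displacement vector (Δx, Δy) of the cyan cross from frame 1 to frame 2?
(1.0, -0.5)

The cyan cross was at (6.4, 7.1) in frame 1 and (7.4, 6.6) in frame 2.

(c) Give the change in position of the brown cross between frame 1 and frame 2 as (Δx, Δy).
(-0.1, 1.5)

The brown cross was at (8.7, 0.9) in frame 1 and (8.6, 2.4) in frame 2.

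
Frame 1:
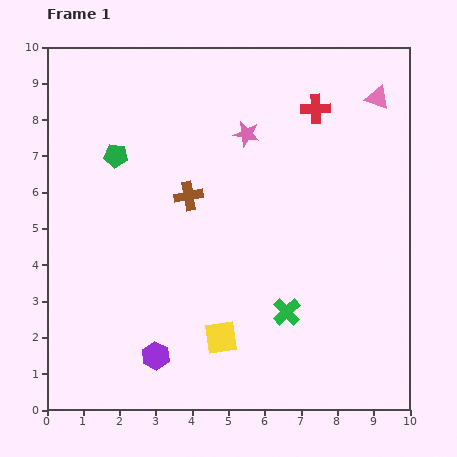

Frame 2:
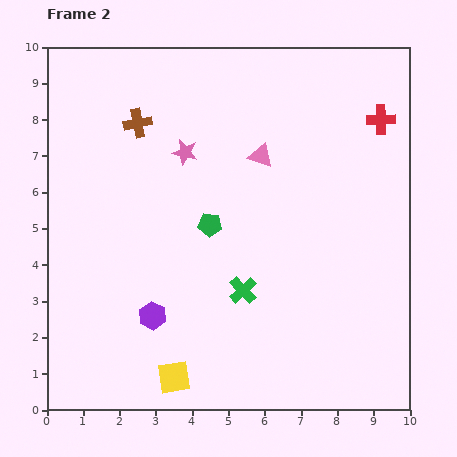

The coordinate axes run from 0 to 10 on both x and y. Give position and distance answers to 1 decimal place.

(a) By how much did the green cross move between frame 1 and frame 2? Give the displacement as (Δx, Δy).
(-1.2, 0.6)

The green cross was at (6.6, 2.7) in frame 1 and (5.4, 3.3) in frame 2.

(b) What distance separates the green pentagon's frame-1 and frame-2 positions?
3.2

The green pentagon moved from (1.9, 7.0) to (4.5, 5.1), a distance of √(2.6² + 1.9²) ≈ 3.2.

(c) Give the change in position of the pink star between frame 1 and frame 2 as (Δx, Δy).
(-1.7, -0.5)

The pink star was at (5.5, 7.6) in frame 1 and (3.8, 7.1) in frame 2.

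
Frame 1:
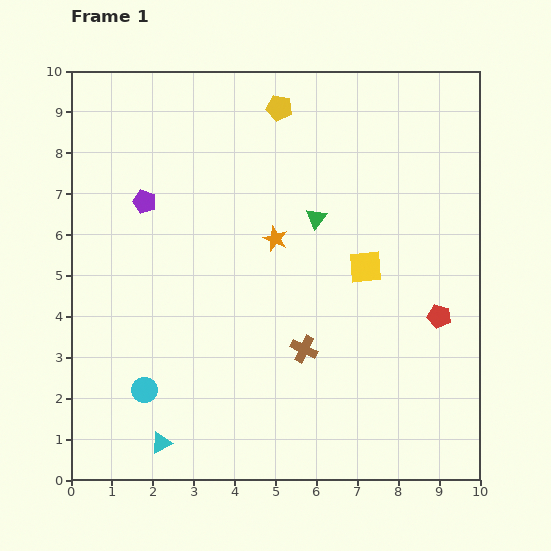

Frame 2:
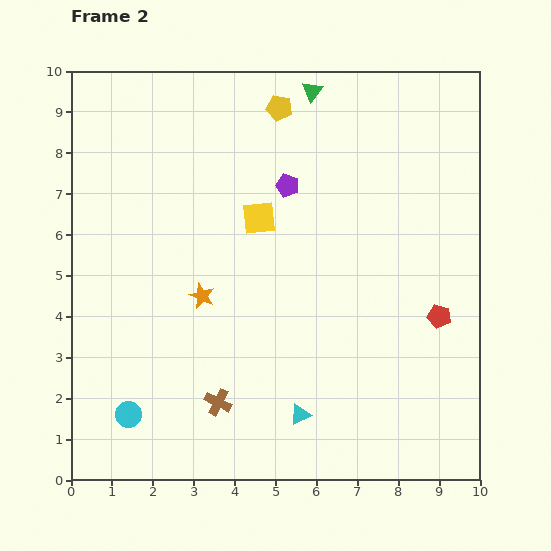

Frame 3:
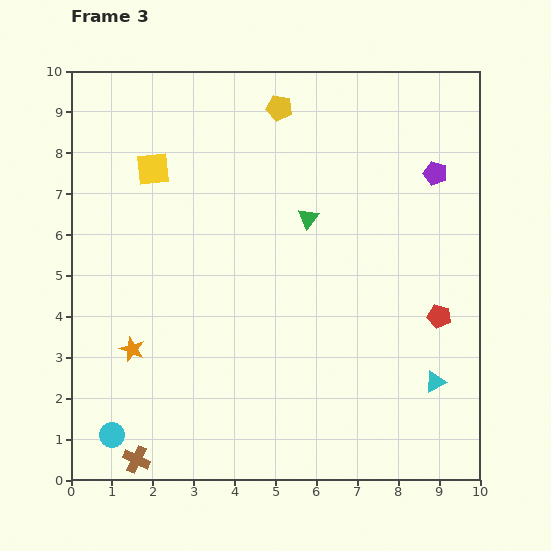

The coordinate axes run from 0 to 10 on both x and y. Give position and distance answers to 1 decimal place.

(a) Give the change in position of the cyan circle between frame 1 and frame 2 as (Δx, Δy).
(-0.4, -0.6)

The cyan circle was at (1.8, 2.2) in frame 1 and (1.4, 1.6) in frame 2.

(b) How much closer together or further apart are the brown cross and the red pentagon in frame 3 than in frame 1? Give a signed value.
+4.8

Distance in frame 1: 3.4. Distance in frame 3: 8.2.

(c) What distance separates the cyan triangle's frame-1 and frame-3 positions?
6.9

The cyan triangle moved from (2.2, 0.9) to (8.9, 2.4), a distance of √(6.7² + 1.5²) ≈ 6.9.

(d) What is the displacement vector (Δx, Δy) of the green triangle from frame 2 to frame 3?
(-0.1, -3.1)

The green triangle was at (5.9, 9.5) in frame 2 and (5.8, 6.4) in frame 3.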